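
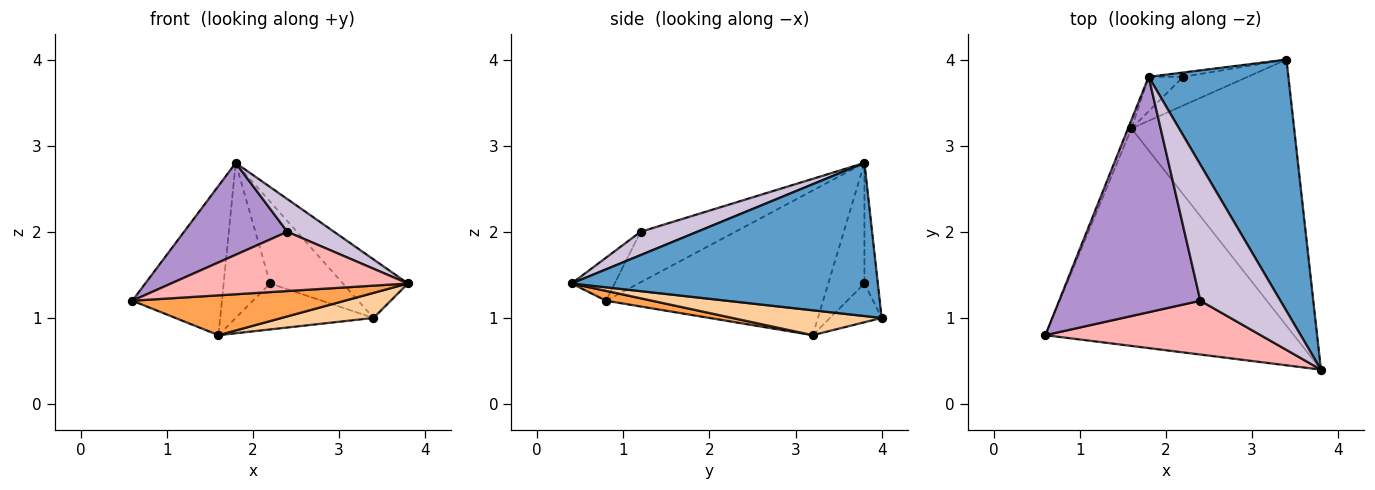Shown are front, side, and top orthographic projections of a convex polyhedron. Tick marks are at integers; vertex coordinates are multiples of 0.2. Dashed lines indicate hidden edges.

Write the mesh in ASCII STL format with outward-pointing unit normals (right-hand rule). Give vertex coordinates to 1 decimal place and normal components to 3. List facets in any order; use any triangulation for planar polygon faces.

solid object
 facet normal 0.730 0.155 0.666
  outer loop
   vertex 1.8 3.8 2.8
   vertex 3.8 0.4 1.4
   vertex 3.4 4.0 1.0
  endloop
 endfacet
 facet normal -0.181 0.982 -0.052
  outer loop
   vertex 2.2 3.8 1.4
   vertex 1.8 3.8 2.8
   vertex 3.4 4.0 1.0
  endloop
 endfacet
 facet normal 0.039 -0.180 -0.983
  outer loop
   vertex 1.6 3.2 0.8
   vertex 3.8 0.4 1.4
   vertex 0.6 0.8 1.2
  endloop
 endfacet
 facet normal 0.151 -0.093 -0.984
  outer loop
   vertex 1.6 3.2 0.8
   vertex 3.4 4.0 1.0
   vertex 3.8 0.4 1.4
  endloop
 endfacet
 facet normal -0.303 0.808 -0.505
  outer loop
   vertex 1.6 3.2 0.8
   vertex 2.2 3.8 1.4
   vertex 3.4 4.0 1.0
  endloop
 endfacet
 facet normal -0.924 0.381 -0.022
  outer loop
   vertex 1.6 3.2 0.8
   vertex 0.6 0.8 1.2
   vertex 1.8 3.8 2.8
  endloop
 endfacet
 facet normal -0.605 0.777 -0.173
  outer loop
   vertex 1.6 3.2 0.8
   vertex 1.8 3.8 2.8
   vertex 2.2 3.8 1.4
  endloop
 endfacet
 facet normal -0.133 -0.733 0.667
  outer loop
   vertex 2.4 1.2 2.0
   vertex 0.6 0.8 1.2
   vertex 3.8 0.4 1.4
  endloop
 endfacet
 facet normal -0.316 -0.345 0.884
  outer loop
   vertex 2.4 1.2 2.0
   vertex 1.8 3.8 2.8
   vertex 0.6 0.8 1.2
  endloop
 endfacet
 facet normal 0.272 -0.225 0.936
  outer loop
   vertex 2.4 1.2 2.0
   vertex 3.8 0.4 1.4
   vertex 1.8 3.8 2.8
  endloop
 endfacet
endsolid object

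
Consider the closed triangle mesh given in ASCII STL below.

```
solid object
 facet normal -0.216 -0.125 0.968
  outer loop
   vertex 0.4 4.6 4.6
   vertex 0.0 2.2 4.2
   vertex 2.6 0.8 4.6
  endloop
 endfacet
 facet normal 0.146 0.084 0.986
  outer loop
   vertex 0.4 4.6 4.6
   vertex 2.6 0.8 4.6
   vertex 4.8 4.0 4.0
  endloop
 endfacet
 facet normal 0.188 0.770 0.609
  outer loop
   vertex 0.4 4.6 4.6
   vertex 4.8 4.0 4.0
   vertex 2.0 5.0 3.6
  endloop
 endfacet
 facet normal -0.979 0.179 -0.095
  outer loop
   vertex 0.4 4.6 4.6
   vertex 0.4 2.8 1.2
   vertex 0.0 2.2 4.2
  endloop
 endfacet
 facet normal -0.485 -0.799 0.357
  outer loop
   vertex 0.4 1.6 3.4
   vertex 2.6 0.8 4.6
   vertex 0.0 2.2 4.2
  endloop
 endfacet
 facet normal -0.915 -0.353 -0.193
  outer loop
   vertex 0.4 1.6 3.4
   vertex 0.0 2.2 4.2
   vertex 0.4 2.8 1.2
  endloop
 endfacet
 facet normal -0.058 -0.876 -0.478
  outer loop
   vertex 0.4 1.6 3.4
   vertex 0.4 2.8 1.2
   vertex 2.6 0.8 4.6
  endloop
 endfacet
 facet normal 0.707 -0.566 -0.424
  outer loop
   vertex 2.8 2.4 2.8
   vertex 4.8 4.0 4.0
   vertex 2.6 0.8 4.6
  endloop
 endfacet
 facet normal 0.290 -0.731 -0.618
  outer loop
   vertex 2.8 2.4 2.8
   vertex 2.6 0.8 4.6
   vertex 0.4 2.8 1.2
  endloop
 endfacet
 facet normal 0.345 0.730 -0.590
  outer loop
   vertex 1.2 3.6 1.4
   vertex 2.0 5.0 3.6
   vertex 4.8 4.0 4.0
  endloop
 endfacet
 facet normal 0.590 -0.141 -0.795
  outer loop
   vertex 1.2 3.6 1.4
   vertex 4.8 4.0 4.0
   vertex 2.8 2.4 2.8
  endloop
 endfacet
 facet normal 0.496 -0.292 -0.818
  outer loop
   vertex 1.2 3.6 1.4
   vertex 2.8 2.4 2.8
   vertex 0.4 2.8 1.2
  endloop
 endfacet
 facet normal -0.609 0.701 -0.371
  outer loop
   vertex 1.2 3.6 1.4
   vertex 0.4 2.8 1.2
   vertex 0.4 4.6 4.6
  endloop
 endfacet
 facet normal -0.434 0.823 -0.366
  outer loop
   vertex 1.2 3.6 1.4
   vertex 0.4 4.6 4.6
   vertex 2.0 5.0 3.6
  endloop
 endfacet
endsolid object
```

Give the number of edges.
21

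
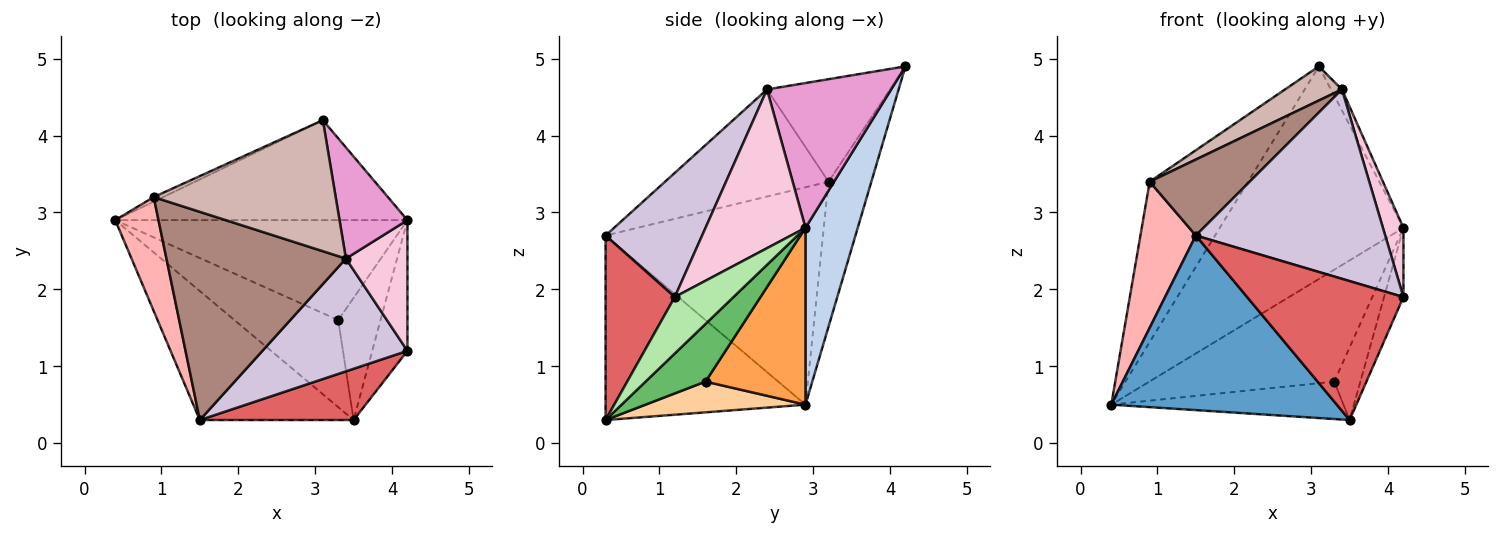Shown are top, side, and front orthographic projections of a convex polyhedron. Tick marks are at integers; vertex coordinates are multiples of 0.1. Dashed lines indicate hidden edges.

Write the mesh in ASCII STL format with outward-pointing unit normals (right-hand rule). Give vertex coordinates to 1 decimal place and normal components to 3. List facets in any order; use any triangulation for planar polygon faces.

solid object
 facet normal -0.581 -0.655 -0.484
  outer loop
   vertex 3.5 0.3 0.3
   vertex 1.5 0.3 2.7
   vertex 0.4 2.9 0.5
  endloop
 endfacet
 facet normal 0.249 0.876 -0.412
  outer loop
   vertex 3.1 4.2 4.9
   vertex 4.2 2.9 2.8
   vertex 0.4 2.9 0.5
  endloop
 endfacet
 facet normal 0.374 0.692 -0.618
  outer loop
   vertex 3.3 1.6 0.8
   vertex 0.4 2.9 0.5
   vertex 4.2 2.9 2.8
  endloop
 endfacet
 facet normal 0.263 0.381 -0.886
  outer loop
   vertex 3.3 1.6 0.8
   vertex 3.5 0.3 0.3
   vertex 0.4 2.9 0.5
  endloop
 endfacet
 facet normal 0.761 0.332 -0.558
  outer loop
   vertex 3.3 1.6 0.8
   vertex 4.2 2.9 2.8
   vertex 3.5 0.3 0.3
  endloop
 endfacet
 facet normal 0.817 0.270 -0.509
  outer loop
   vertex 4.2 1.2 1.9
   vertex 3.5 0.3 0.3
   vertex 4.2 2.9 2.8
  endloop
 endfacet
 facet normal 0.384 -0.866 0.320
  outer loop
   vertex 4.2 1.2 1.9
   vertex 1.5 0.3 2.7
   vertex 3.5 0.3 0.3
  endloop
 endfacet
 facet normal -0.952 -0.243 0.189
  outer loop
   vertex 0.9 3.2 3.4
   vertex 0.4 2.9 0.5
   vertex 1.5 0.3 2.7
  endloop
 endfacet
 facet normal -0.399 0.917 -0.026
  outer loop
   vertex 0.9 3.2 3.4
   vertex 3.1 4.2 4.9
   vertex 0.4 2.9 0.5
  endloop
 endfacet
 facet normal 0.401 -0.787 0.469
  outer loop
   vertex 3.4 2.4 4.6
   vertex 1.5 0.3 2.7
   vertex 4.2 1.2 1.9
  endloop
 endfacet
 facet normal -0.489 -0.299 0.819
  outer loop
   vertex 3.4 2.4 4.6
   vertex 0.9 3.2 3.4
   vertex 1.5 0.3 2.7
  endloop
 endfacet
 facet normal -0.479 -0.221 0.850
  outer loop
   vertex 3.4 2.4 4.6
   vertex 3.1 4.2 4.9
   vertex 0.9 3.2 3.4
  endloop
 endfacet
 facet normal 0.902 0.080 0.423
  outer loop
   vertex 3.4 2.4 4.6
   vertex 4.2 2.9 2.8
   vertex 3.1 4.2 4.9
  endloop
 endfacet
 facet normal 0.916 -0.188 0.355
  outer loop
   vertex 3.4 2.4 4.6
   vertex 4.2 1.2 1.9
   vertex 4.2 2.9 2.8
  endloop
 endfacet
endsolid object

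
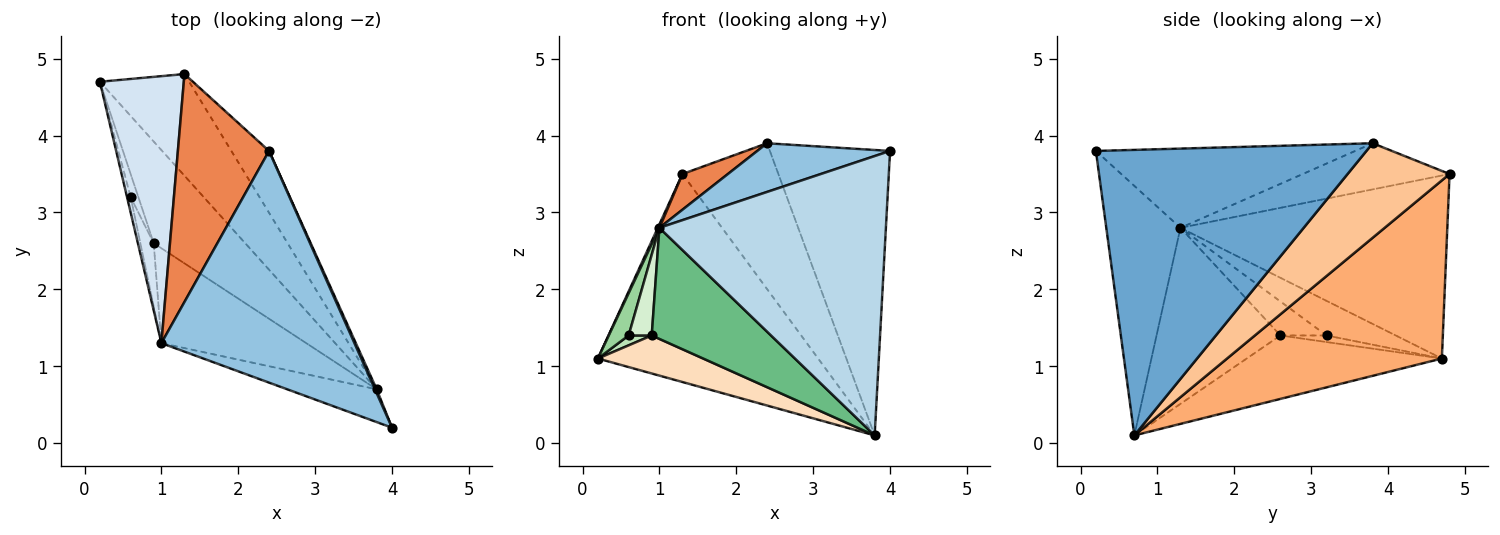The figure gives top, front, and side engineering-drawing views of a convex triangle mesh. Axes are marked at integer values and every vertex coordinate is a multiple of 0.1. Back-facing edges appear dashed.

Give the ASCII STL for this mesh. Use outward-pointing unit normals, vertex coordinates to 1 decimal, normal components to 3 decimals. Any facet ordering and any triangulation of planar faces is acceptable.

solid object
 facet normal 0.914 0.406 0.005
  outer loop
   vertex 3.8 0.7 0.1
   vertex 2.4 3.8 3.9
   vertex 4.0 0.2 3.8
  endloop
 endfacet
 facet normal -0.373 -0.191 0.908
  outer loop
   vertex 1.0 1.3 2.8
   vertex 4.0 0.2 3.8
   vertex 2.4 3.8 3.9
  endloop
 endfacet
 facet normal -0.309 -0.944 -0.111
  outer loop
   vertex 1.0 1.3 2.8
   vertex 3.8 0.7 0.1
   vertex 4.0 0.2 3.8
  endloop
 endfacet
 facet normal -0.909 -0.005 0.417
  outer loop
   vertex 1.3 4.8 3.5
   vertex 0.2 4.7 1.1
   vertex 1.0 1.3 2.8
  endloop
 endfacet
 facet normal -0.447 -0.138 0.884
  outer loop
   vertex 1.3 4.8 3.5
   vertex 1.0 1.3 2.8
   vertex 2.4 3.8 3.9
  endloop
 endfacet
 facet normal 0.659 0.676 -0.330
  outer loop
   vertex 1.3 4.8 3.5
   vertex 3.8 0.7 0.1
   vertex 0.2 4.7 1.1
  endloop
 endfacet
 facet normal 0.700 0.658 -0.279
  outer loop
   vertex 1.3 4.8 3.5
   vertex 2.4 3.8 3.9
   vertex 3.8 0.7 0.1
  endloop
 endfacet
 facet normal -0.545 -0.294 -0.786
  outer loop
   vertex 0.9 2.6 1.4
   vertex 0.2 4.7 1.1
   vertex 3.8 0.7 0.1
  endloop
 endfacet
 facet normal -0.620 -0.597 -0.510
  outer loop
   vertex 0.9 2.6 1.4
   vertex 3.8 0.7 0.1
   vertex 1.0 1.3 2.8
  endloop
 endfacet
 facet normal -0.956 -0.275 -0.100
  outer loop
   vertex 0.6 3.2 1.4
   vertex 1.0 1.3 2.8
   vertex 0.2 4.7 1.1
  endloop
 endfacet
 facet normal -0.619 -0.309 -0.722
  outer loop
   vertex 0.6 3.2 1.4
   vertex 0.2 4.7 1.1
   vertex 0.9 2.6 1.4
  endloop
 endfacet
 facet normal -0.844 -0.422 -0.332
  outer loop
   vertex 0.6 3.2 1.4
   vertex 0.9 2.6 1.4
   vertex 1.0 1.3 2.8
  endloop
 endfacet
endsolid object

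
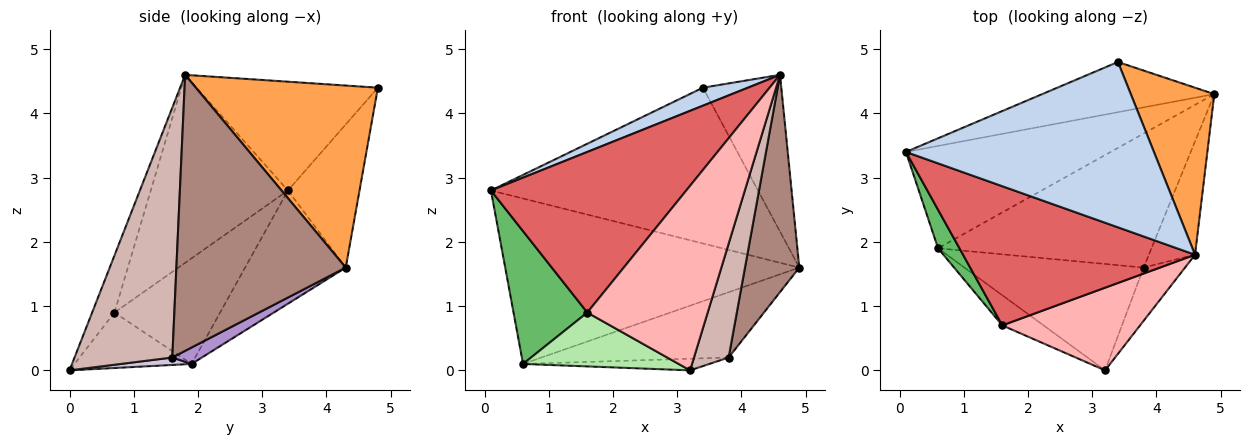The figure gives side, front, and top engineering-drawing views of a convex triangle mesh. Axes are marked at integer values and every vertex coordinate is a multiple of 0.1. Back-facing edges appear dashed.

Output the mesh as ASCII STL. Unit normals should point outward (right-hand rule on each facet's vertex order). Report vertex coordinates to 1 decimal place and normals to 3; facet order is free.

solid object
 facet normal -0.247 0.922 -0.297
  outer loop
   vertex 3.4 4.8 4.4
   vertex 4.9 4.3 1.6
   vertex 0.1 3.4 2.8
  endloop
 endfacet
 facet normal -0.400 -0.099 0.911
  outer loop
   vertex 3.4 4.8 4.4
   vertex 0.1 3.4 2.8
   vertex 4.6 1.8 4.6
  endloop
 endfacet
 facet normal 0.846 0.364 0.388
  outer loop
   vertex 3.4 4.8 4.4
   vertex 4.6 1.8 4.6
   vertex 4.9 4.3 1.6
  endloop
 endfacet
 facet normal -0.279 0.816 -0.505
  outer loop
   vertex 0.6 1.9 0.1
   vertex 0.1 3.4 2.8
   vertex 4.9 4.3 1.6
  endloop
 endfacet
 facet normal -0.809 -0.565 0.164
  outer loop
   vertex 1.6 0.7 0.9
   vertex 0.1 3.4 2.8
   vertex 0.6 1.9 0.1
  endloop
 endfacet
 facet normal -0.549 -0.729 -0.408
  outer loop
   vertex 1.6 0.7 0.9
   vertex 0.6 1.9 0.1
   vertex 3.2 0.0 0.0
  endloop
 endfacet
 facet normal -0.469 -0.668 0.579
  outer loop
   vertex 1.6 0.7 0.9
   vertex 4.6 1.8 4.6
   vertex 0.1 3.4 2.8
  endloop
 endfacet
 facet normal -0.167 -0.900 0.403
  outer loop
   vertex 1.6 0.7 0.9
   vertex 3.2 0.0 0.0
   vertex 4.6 1.8 4.6
  endloop
 endfacet
 facet normal 0.069 0.437 -0.897
  outer loop
   vertex 3.8 1.6 0.2
   vertex 0.6 1.9 0.1
   vertex 4.9 4.3 1.6
  endloop
 endfacet
 facet normal 0.041 0.109 -0.993
  outer loop
   vertex 3.8 1.6 0.2
   vertex 3.2 0.0 0.0
   vertex 0.6 1.9 0.1
  endloop
 endfacet
 facet normal 0.940 -0.302 -0.157
  outer loop
   vertex 3.8 1.6 0.2
   vertex 4.9 4.3 1.6
   vertex 4.6 1.8 4.6
  endloop
 endfacet
 facet normal 0.931 -0.330 -0.154
  outer loop
   vertex 3.8 1.6 0.2
   vertex 4.6 1.8 4.6
   vertex 3.2 0.0 0.0
  endloop
 endfacet
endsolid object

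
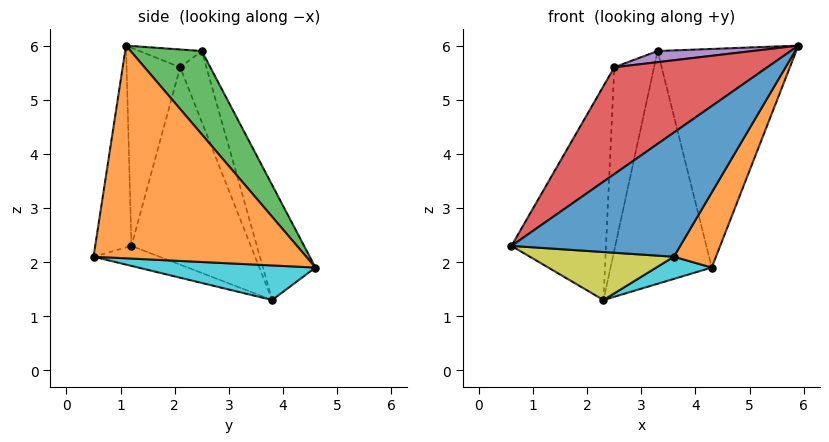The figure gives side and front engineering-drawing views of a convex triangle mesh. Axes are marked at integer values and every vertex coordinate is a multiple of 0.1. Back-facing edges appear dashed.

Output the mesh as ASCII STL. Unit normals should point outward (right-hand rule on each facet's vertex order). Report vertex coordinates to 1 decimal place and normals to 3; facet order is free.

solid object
 facet normal -0.202 -0.943 0.264
  outer loop
   vertex 3.6 0.5 2.1
   vertex 5.9 1.1 6.0
   vertex 0.6 1.2 2.3
  endloop
 endfacet
 facet normal 0.860 -0.170 -0.481
  outer loop
   vertex 3.6 0.5 2.1
   vertex 4.3 4.6 1.9
   vertex 5.9 1.1 6.0
  endloop
 endfacet
 facet normal 0.395 0.769 0.503
  outer loop
   vertex 3.3 2.5 5.9
   vertex 5.9 1.1 6.0
   vertex 4.3 4.6 1.9
  endloop
 endfacet
 facet normal -0.301 -0.862 0.409
  outer loop
   vertex 2.5 2.1 5.6
   vertex 0.6 1.2 2.3
   vertex 5.9 1.1 6.0
  endloop
 endfacet
 facet normal -0.199 -0.302 0.932
  outer loop
   vertex 2.5 2.1 5.6
   vertex 5.9 1.1 6.0
   vertex 3.3 2.5 5.9
  endloop
 endfacet
 facet normal -0.434 0.838 0.331
  outer loop
   vertex 2.3 3.8 1.3
   vertex 3.3 2.5 5.9
   vertex 4.3 4.6 1.9
  endloop
 endfacet
 facet normal -0.519 0.786 0.335
  outer loop
   vertex 2.3 3.8 1.3
   vertex 2.5 2.1 5.6
   vertex 3.3 2.5 5.9
  endloop
 endfacet
 facet normal -0.754 0.598 0.271
  outer loop
   vertex 2.3 3.8 1.3
   vertex 0.6 1.2 2.3
   vertex 2.5 2.1 5.6
  endloop
 endfacet
 facet normal -0.129 -0.281 -0.951
  outer loop
   vertex 2.3 3.8 1.3
   vertex 3.6 0.5 2.1
   vertex 0.6 1.2 2.3
  endloop
 endfacet
 facet normal 0.323 -0.101 -0.941
  outer loop
   vertex 2.3 3.8 1.3
   vertex 4.3 4.6 1.9
   vertex 3.6 0.5 2.1
  endloop
 endfacet
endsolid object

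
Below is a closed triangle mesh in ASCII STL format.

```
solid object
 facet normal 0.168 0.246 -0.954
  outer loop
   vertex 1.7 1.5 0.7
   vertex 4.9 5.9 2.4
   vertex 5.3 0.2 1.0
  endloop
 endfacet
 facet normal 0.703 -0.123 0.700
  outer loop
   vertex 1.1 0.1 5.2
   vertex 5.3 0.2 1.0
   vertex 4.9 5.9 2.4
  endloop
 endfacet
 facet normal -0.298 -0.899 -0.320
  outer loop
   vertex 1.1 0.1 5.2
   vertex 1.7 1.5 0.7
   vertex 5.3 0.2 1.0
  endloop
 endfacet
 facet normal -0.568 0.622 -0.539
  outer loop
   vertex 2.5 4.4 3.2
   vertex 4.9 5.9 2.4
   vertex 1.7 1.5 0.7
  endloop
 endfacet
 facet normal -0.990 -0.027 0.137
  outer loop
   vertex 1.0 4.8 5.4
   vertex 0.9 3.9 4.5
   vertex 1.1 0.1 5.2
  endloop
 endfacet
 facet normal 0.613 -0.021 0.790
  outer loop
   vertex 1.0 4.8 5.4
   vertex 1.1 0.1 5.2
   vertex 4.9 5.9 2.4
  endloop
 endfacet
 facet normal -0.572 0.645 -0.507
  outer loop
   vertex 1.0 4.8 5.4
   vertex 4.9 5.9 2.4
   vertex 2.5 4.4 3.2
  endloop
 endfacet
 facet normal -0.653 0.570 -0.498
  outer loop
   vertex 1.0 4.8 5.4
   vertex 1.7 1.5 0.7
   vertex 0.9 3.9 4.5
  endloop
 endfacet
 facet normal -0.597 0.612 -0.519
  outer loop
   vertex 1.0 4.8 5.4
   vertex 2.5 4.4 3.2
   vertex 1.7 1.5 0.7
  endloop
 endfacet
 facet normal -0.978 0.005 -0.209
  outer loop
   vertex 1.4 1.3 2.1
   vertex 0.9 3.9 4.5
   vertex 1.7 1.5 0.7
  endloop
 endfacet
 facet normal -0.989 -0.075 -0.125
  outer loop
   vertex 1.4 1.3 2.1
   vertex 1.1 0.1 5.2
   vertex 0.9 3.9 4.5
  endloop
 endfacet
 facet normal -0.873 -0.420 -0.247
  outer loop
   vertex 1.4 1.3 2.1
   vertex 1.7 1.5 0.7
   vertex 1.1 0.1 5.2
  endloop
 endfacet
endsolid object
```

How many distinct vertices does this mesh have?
8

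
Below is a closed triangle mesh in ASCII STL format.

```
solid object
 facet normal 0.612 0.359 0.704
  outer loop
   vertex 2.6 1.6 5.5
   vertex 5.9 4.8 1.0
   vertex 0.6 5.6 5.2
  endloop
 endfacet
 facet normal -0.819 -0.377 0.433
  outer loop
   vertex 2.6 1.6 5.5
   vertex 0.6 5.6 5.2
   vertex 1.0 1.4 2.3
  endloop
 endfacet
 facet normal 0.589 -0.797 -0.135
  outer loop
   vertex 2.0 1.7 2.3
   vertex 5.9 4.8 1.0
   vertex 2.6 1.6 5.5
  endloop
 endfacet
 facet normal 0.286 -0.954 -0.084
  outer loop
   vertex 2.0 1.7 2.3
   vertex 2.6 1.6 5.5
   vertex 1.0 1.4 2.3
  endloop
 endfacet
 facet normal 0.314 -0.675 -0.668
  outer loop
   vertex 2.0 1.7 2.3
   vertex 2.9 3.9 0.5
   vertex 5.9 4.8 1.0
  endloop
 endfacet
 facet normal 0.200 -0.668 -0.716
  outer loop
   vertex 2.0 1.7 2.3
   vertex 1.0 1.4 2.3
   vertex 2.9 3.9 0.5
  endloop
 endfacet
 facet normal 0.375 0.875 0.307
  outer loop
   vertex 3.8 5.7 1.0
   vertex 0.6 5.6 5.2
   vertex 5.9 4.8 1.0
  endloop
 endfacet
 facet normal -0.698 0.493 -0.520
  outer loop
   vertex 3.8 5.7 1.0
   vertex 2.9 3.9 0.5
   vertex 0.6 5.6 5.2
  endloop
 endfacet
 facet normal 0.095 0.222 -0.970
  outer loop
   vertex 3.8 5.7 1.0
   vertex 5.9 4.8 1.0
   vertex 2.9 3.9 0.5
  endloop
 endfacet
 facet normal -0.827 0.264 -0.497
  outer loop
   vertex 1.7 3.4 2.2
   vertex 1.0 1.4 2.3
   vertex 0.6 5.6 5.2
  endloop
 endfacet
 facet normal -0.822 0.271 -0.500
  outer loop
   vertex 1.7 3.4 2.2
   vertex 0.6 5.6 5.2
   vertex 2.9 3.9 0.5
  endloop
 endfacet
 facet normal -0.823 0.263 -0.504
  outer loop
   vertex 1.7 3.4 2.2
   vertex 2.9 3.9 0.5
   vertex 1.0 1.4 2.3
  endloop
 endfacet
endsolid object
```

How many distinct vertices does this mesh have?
8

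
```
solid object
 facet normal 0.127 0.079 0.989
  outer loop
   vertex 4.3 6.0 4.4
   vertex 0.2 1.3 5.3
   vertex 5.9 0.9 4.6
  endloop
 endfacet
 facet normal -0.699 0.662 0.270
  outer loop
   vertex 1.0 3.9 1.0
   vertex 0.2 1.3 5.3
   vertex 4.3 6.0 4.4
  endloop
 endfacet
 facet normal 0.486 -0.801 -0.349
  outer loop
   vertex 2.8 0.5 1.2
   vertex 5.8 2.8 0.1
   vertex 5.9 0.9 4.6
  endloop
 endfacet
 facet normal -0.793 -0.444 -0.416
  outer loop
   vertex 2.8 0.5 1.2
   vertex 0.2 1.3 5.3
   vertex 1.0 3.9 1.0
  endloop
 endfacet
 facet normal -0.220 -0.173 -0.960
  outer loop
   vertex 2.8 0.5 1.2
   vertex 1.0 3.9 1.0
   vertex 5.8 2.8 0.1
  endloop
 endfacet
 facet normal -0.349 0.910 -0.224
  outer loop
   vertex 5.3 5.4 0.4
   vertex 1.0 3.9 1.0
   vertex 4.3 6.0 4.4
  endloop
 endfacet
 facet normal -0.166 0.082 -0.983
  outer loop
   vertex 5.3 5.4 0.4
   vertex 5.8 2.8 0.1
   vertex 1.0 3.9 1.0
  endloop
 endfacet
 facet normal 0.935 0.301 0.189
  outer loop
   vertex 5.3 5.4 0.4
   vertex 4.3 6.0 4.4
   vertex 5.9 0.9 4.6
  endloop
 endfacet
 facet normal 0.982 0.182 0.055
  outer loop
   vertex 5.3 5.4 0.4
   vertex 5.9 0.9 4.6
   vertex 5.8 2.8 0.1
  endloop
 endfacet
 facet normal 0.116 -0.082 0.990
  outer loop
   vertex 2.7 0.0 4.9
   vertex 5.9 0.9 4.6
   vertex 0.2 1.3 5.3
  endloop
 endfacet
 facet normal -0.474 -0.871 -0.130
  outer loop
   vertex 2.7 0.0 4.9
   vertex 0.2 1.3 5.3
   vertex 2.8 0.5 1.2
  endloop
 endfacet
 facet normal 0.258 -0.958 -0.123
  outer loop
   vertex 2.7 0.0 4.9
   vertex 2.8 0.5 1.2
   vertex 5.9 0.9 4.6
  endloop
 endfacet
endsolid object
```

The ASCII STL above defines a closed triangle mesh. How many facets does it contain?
12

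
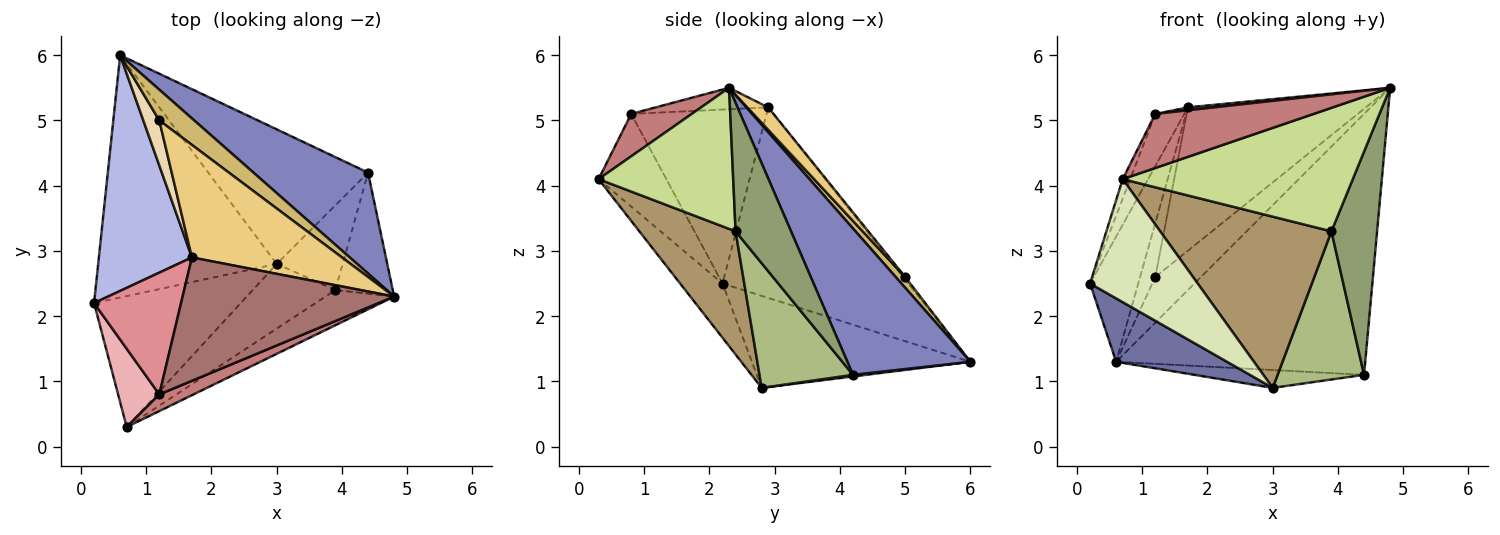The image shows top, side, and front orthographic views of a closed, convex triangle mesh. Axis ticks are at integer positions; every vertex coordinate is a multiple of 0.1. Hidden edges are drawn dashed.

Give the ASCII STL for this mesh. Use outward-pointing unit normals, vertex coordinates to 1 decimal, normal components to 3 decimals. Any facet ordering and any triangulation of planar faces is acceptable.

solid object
 facet normal -0.446 -0.226 -0.866
  outer loop
   vertex 3.0 2.8 0.9
   vertex 0.2 2.2 2.5
   vertex 0.6 6.0 1.3
  endloop
 endfacet
 facet normal 0.418 0.847 0.328
  outer loop
   vertex 4.4 4.2 1.1
   vertex 0.6 6.0 1.3
   vertex 4.8 2.3 5.5
  endloop
 endfacet
 facet normal 0.010 0.131 -0.991
  outer loop
   vertex 4.4 4.2 1.1
   vertex 3.0 2.8 0.9
   vertex 0.6 6.0 1.3
  endloop
 endfacet
 facet normal -0.875 0.227 0.427
  outer loop
   vertex 1.7 2.9 5.2
   vertex 0.6 6.0 1.3
   vertex 0.2 2.2 2.5
  endloop
 endfacet
 facet normal 0.730 -0.601 -0.326
  outer loop
   vertex 3.9 2.4 3.3
   vertex 4.4 4.2 1.1
   vertex 4.8 2.3 5.5
  endloop
 endfacet
 facet normal 0.684 -0.633 -0.362
  outer loop
   vertex 3.9 2.4 3.3
   vertex 3.0 2.8 0.9
   vertex 4.4 4.2 1.1
  endloop
 endfacet
 facet normal 0.490 -0.838 -0.239
  outer loop
   vertex 0.7 0.3 4.1
   vertex 3.9 2.4 3.3
   vertex 4.8 2.3 5.5
  endloop
 endfacet
 facet normal -0.260 -0.661 -0.704
  outer loop
   vertex 0.7 0.3 4.1
   vertex 0.2 2.2 2.5
   vertex 3.0 2.8 0.9
  endloop
 endfacet
 facet normal 0.465 -0.828 -0.313
  outer loop
   vertex 0.7 0.3 4.1
   vertex 3.0 2.8 0.9
   vertex 3.9 2.4 3.3
  endloop
 endfacet
 facet normal 0.170 0.817 0.551
  outer loop
   vertex 1.2 5.0 2.6
   vertex 4.8 2.3 5.5
   vertex 0.6 6.0 1.3
  endloop
 endfacet
 facet normal 0.092 0.783 0.615
  outer loop
   vertex 1.2 5.0 2.6
   vertex 1.7 2.9 5.2
   vertex 4.8 2.3 5.5
  endloop
 endfacet
 facet normal -0.109 0.763 0.637
  outer loop
   vertex 1.2 5.0 2.6
   vertex 0.6 6.0 1.3
   vertex 1.7 2.9 5.2
  endloop
 endfacet
 facet normal -0.101 -0.023 0.995
  outer loop
   vertex 1.2 0.8 5.1
   vertex 4.8 2.3 5.5
   vertex 1.7 2.9 5.2
  endloop
 endfacet
 facet normal 0.343 -0.897 0.277
  outer loop
   vertex 1.2 0.8 5.1
   vertex 0.7 0.3 4.1
   vertex 4.8 2.3 5.5
  endloop
 endfacet
 facet normal -0.878 0.188 0.439
  outer loop
   vertex 1.2 0.8 5.1
   vertex 1.7 2.9 5.2
   vertex 0.2 2.2 2.5
  endloop
 endfacet
 facet normal -0.909 0.101 0.404
  outer loop
   vertex 1.2 0.8 5.1
   vertex 0.2 2.2 2.5
   vertex 0.7 0.3 4.1
  endloop
 endfacet
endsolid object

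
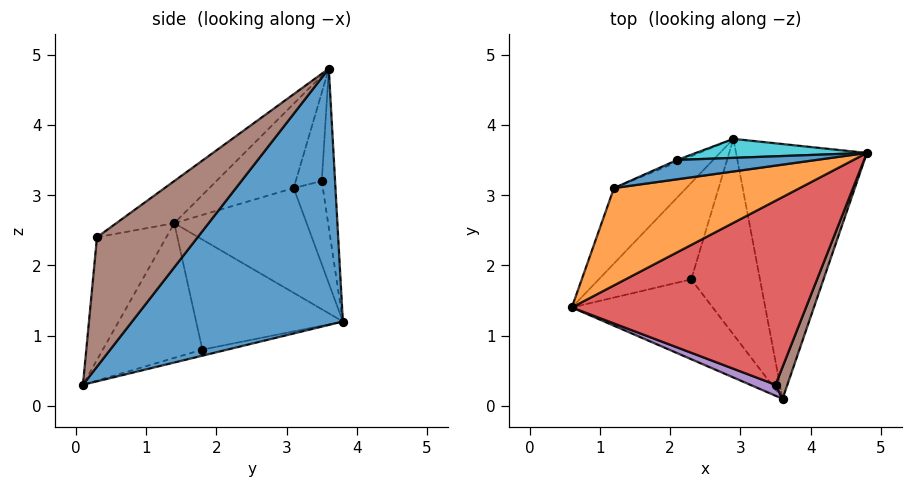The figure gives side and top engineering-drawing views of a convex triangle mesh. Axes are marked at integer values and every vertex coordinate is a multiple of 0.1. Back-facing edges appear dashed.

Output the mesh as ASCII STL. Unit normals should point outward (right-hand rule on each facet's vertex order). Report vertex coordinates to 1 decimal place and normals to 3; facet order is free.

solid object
 facet normal 0.858 0.269 -0.438
  outer loop
   vertex 2.9 3.8 1.2
   vertex 4.8 3.6 4.8
   vertex 3.6 0.1 0.3
  endloop
 endfacet
 facet normal -0.410 -0.121 0.904
  outer loop
   vertex 1.2 3.1 3.1
   vertex 0.6 1.4 2.6
   vertex 4.8 3.6 4.8
  endloop
 endfacet
 facet normal -0.748 0.416 -0.516
  outer loop
   vertex 1.2 3.1 3.1
   vertex 2.9 3.8 1.2
   vertex 0.6 1.4 2.6
  endloop
 endfacet
 facet normal -0.149 -0.543 0.827
  outer loop
   vertex 3.5 0.3 2.4
   vertex 4.8 3.6 4.8
   vertex 0.6 1.4 2.6
  endloop
 endfacet
 facet normal -0.349 -0.934 0.072
  outer loop
   vertex 3.5 0.3 2.4
   vertex 0.6 1.4 2.6
   vertex 3.6 0.1 0.3
  endloop
 endfacet
 facet normal 0.905 -0.417 0.083
  outer loop
   vertex 3.5 0.3 2.4
   vertex 3.6 0.1 0.3
   vertex 4.8 3.6 4.8
  endloop
 endfacet
 facet normal -0.659 -0.301 -0.689
  outer loop
   vertex 2.3 1.8 0.8
   vertex 3.6 0.1 0.3
   vertex 0.6 1.4 2.6
  endloop
 endfacet
 facet normal -0.721 0.337 -0.606
  outer loop
   vertex 2.3 1.8 0.8
   vertex 0.6 1.4 2.6
   vertex 2.9 3.8 1.2
  endloop
 endfacet
 facet normal -0.086 0.220 -0.972
  outer loop
   vertex 2.3 1.8 0.8
   vertex 2.9 3.8 1.2
   vertex 3.6 0.1 0.3
  endloop
 endfacet
 facet normal -0.101 0.989 0.108
  outer loop
   vertex 2.1 3.5 3.2
   vertex 4.8 3.6 4.8
   vertex 2.9 3.8 1.2
  endloop
 endfacet
 facet normal -0.380 0.706 0.597
  outer loop
   vertex 2.1 3.5 3.2
   vertex 1.2 3.1 3.1
   vertex 4.8 3.6 4.8
  endloop
 endfacet
 facet normal -0.404 0.915 -0.024
  outer loop
   vertex 2.1 3.5 3.2
   vertex 2.9 3.8 1.2
   vertex 1.2 3.1 3.1
  endloop
 endfacet
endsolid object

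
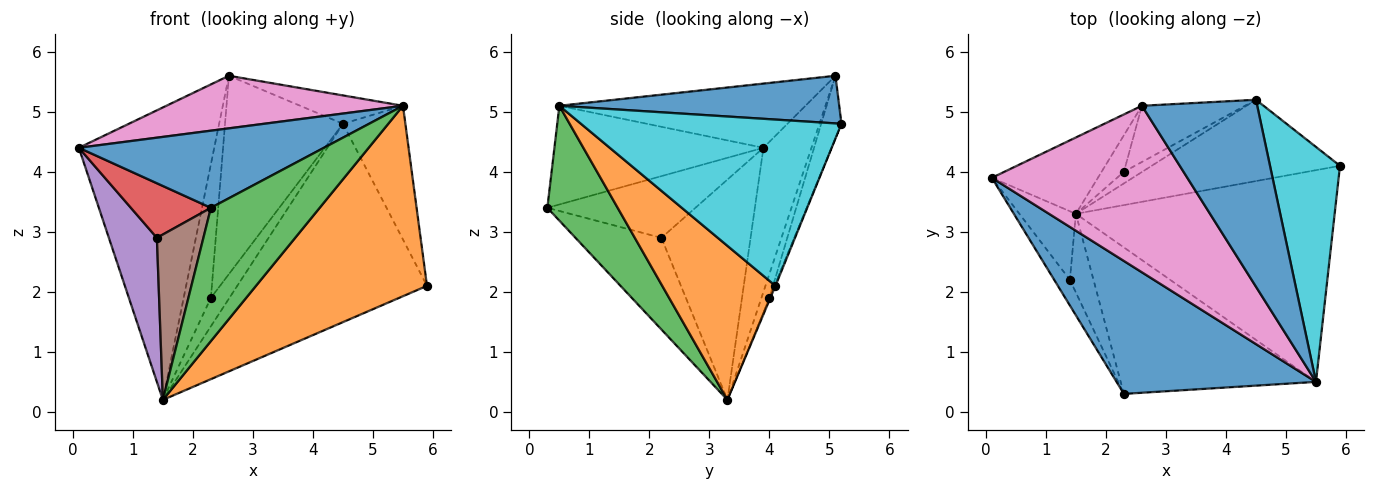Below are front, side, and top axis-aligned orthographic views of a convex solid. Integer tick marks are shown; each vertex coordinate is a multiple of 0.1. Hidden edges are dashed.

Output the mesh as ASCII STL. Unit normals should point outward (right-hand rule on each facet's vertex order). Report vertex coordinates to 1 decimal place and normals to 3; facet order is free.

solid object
 facet normal -0.394 -0.461 0.795
  outer loop
   vertex 5.5 0.5 5.1
   vertex 0.1 3.9 4.4
   vertex 2.3 0.3 3.4
  endloop
 endfacet
 facet normal 0.405 -0.612 -0.680
  outer loop
   vertex 5.5 0.5 5.1
   vertex 1.5 3.3 0.2
   vertex 5.9 4.1 2.1
  endloop
 endfacet
 facet normal 0.399 -0.617 -0.678
  outer loop
   vertex 5.5 0.5 5.1
   vertex 2.3 0.3 3.4
   vertex 1.5 3.3 0.2
  endloop
 endfacet
 facet normal -0.859 -0.464 -0.218
  outer loop
   vertex 1.4 2.2 2.9
   vertex 2.3 0.3 3.4
   vertex 0.1 3.9 4.4
  endloop
 endfacet
 facet normal -0.859 -0.462 -0.220
  outer loop
   vertex 1.4 2.2 2.9
   vertex 0.1 3.9 4.4
   vertex 1.5 3.3 0.2
  endloop
 endfacet
 facet normal -0.858 -0.464 -0.221
  outer loop
   vertex 1.4 2.2 2.9
   vertex 1.5 3.3 0.2
   vertex 2.3 0.3 3.4
  endloop
 endfacet
 facet normal -0.299 -0.287 0.910
  outer loop
   vertex 2.6 5.1 5.6
   vertex 0.1 3.9 4.4
   vertex 5.5 0.5 5.1
  endloop
 endfacet
 facet normal -0.325 0.915 -0.239
  outer loop
   vertex 2.6 5.1 5.6
   vertex 1.5 3.3 0.2
   vertex 0.1 3.9 4.4
  endloop
 endfacet
 facet normal -0.273 0.928 -0.254
  outer loop
   vertex 2.6 5.1 5.6
   vertex 2.3 4.0 1.9
   vertex 1.5 3.3 0.2
  endloop
 endfacet
 facet normal 0.900 0.216 0.379
  outer loop
   vertex 4.5 5.2 4.8
   vertex 5.5 0.5 5.1
   vertex 5.9 4.1 2.1
  endloop
 endfacet
 facet normal 0.378 0.139 0.915
  outer loop
   vertex 4.5 5.2 4.8
   vertex 2.6 5.1 5.6
   vertex 5.5 0.5 5.1
  endloop
 endfacet
 facet normal -0.163 0.949 -0.269
  outer loop
   vertex 4.5 5.2 4.8
   vertex 2.3 4.0 1.9
   vertex 2.6 5.1 5.6
  endloop
 endfacet
 facet normal -0.004 0.925 -0.379
  outer loop
   vertex 4.5 5.2 4.8
   vertex 5.9 4.1 2.1
   vertex 1.5 3.3 0.2
  endloop
 endfacet
 facet normal -0.007 0.926 -0.378
  outer loop
   vertex 4.5 5.2 4.8
   vertex 1.5 3.3 0.2
   vertex 2.3 4.0 1.9
  endloop
 endfacet
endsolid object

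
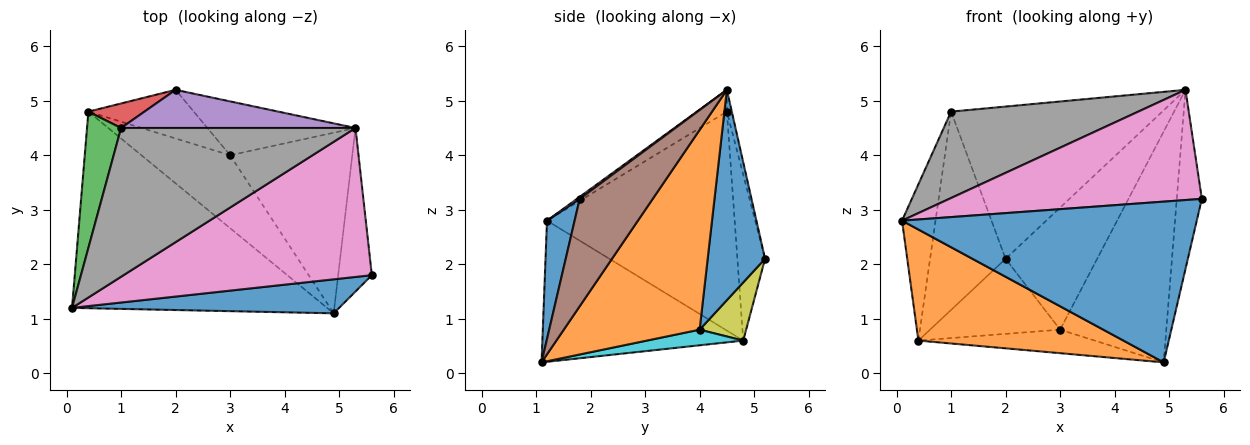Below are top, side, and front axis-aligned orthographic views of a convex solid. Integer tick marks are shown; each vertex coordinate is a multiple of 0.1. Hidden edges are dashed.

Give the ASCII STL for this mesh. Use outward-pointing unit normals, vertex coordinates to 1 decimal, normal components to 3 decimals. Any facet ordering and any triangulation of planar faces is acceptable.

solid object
 facet normal 0.091 -0.974 0.206
  outer loop
   vertex 4.9 1.1 0.2
   vertex 5.6 1.8 3.2
   vertex 0.1 1.2 2.8
  endloop
 endfacet
 facet normal -0.434 -0.443 -0.784
  outer loop
   vertex 0.4 4.8 0.6
   vertex 4.9 1.1 0.2
   vertex 0.1 1.2 2.8
  endloop
 endfacet
 facet normal -0.973 0.174 0.151
  outer loop
   vertex 0.4 4.8 0.6
   vertex 0.1 1.2 2.8
   vertex 1.0 4.5 4.8
  endloop
 endfacet
 facet normal -0.341 0.933 0.115
  outer loop
   vertex 0.4 4.8 0.6
   vertex 1.0 4.5 4.8
   vertex 2.0 5.2 2.1
  endloop
 endfacet
 facet normal -0.023 0.970 0.243
  outer loop
   vertex 5.3 4.5 5.2
   vertex 2.0 5.2 2.1
   vertex 1.0 4.5 4.8
  endloop
 endfacet
 facet normal 0.907 0.311 -0.284
  outer loop
   vertex 5.3 4.5 5.2
   vertex 5.6 1.8 3.2
   vertex 4.9 1.1 0.2
  endloop
 endfacet
 facet normal 0.006 -0.595 0.804
  outer loop
   vertex 5.3 4.5 5.2
   vertex 0.1 1.2 2.8
   vertex 5.6 1.8 3.2
  endloop
 endfacet
 facet normal -0.080 -0.501 0.862
  outer loop
   vertex 5.3 4.5 5.2
   vertex 1.0 4.5 4.8
   vertex 0.1 1.2 2.8
  endloop
 endfacet
 facet normal 0.287 0.804 -0.521
  outer loop
   vertex 3.0 4.0 0.8
   vertex 0.4 4.8 0.6
   vertex 2.0 5.2 2.1
  endloop
 endfacet
 facet normal 0.165 0.303 -0.939
  outer loop
   vertex 3.0 4.0 0.8
   vertex 4.9 1.1 0.2
   vertex 0.4 4.8 0.6
  endloop
 endfacet
 facet normal 0.497 0.794 -0.350
  outer loop
   vertex 3.0 4.0 0.8
   vertex 2.0 5.2 2.1
   vertex 5.3 4.5 5.2
  endloop
 endfacet
 facet normal 0.710 0.555 -0.434
  outer loop
   vertex 3.0 4.0 0.8
   vertex 5.3 4.5 5.2
   vertex 4.9 1.1 0.2
  endloop
 endfacet
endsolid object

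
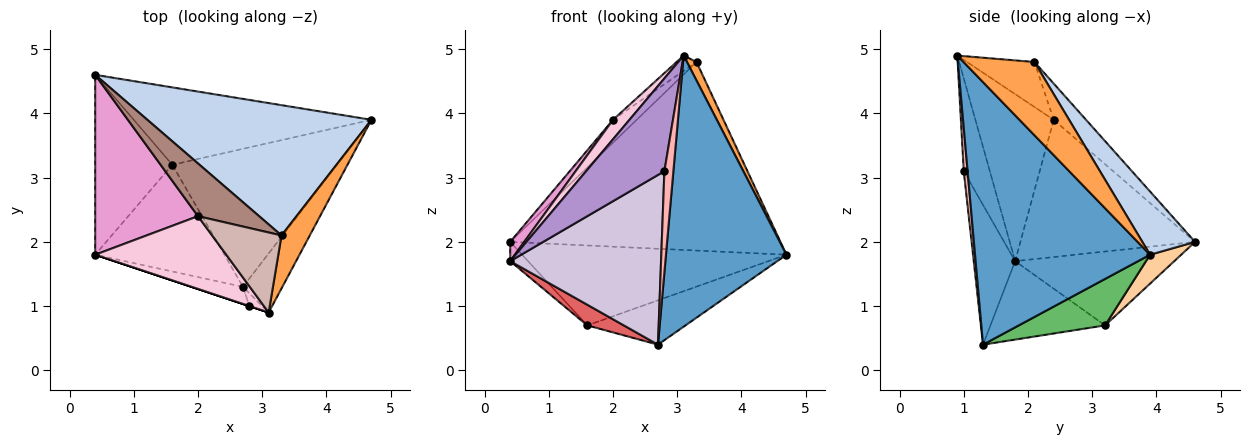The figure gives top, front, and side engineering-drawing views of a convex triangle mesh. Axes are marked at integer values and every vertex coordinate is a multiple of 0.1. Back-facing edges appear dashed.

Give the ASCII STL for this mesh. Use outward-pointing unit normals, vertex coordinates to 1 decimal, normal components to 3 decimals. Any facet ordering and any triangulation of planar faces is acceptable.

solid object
 facet normal 0.817 -0.563 -0.123
  outer loop
   vertex 2.7 1.3 0.4
   vertex 4.7 3.9 1.8
   vertex 3.1 0.9 4.9
  endloop
 endfacet
 facet normal 0.158 0.812 0.561
  outer loop
   vertex 3.3 2.1 4.8
   vertex 4.7 3.9 1.8
   vertex 0.4 4.6 2.0
  endloop
 endfacet
 facet normal 0.926 -0.125 0.357
  outer loop
   vertex 3.3 2.1 4.8
   vertex 3.1 0.9 4.9
   vertex 4.7 3.9 1.8
  endloop
 endfacet
 facet normal 0.084 0.716 -0.693
  outer loop
   vertex 1.6 3.2 0.7
   vertex 0.4 4.6 2.0
   vertex 4.7 3.9 1.8
  endloop
 endfacet
 facet normal 0.260 0.295 -0.919
  outer loop
   vertex 1.6 3.2 0.7
   vertex 4.7 3.9 1.8
   vertex 2.7 1.3 0.4
  endloop
 endfacet
 facet normal -0.690 0.077 -0.720
  outer loop
   vertex 1.6 3.2 0.7
   vertex 0.4 1.8 1.7
   vertex 0.4 4.6 2.0
  endloop
 endfacet
 facet normal -0.512 -0.163 -0.843
  outer loop
   vertex 1.6 3.2 0.7
   vertex 2.7 1.3 0.4
   vertex 0.4 1.8 1.7
  endloop
 endfacet
 facet normal 0.391 -0.913 -0.116
  outer loop
   vertex 2.8 1.0 3.1
   vertex 2.7 1.3 0.4
   vertex 3.1 0.9 4.9
  endloop
 endfacet
 facet normal -0.316 -0.949 0.000
  outer loop
   vertex 2.8 1.0 3.1
   vertex 3.1 0.9 4.9
   vertex 0.4 1.8 1.7
  endloop
 endfacet
 facet normal -0.263 -0.960 -0.097
  outer loop
   vertex 2.8 1.0 3.1
   vertex 0.4 1.8 1.7
   vertex 2.7 1.3 0.4
  endloop
 endfacet
 facet normal -0.478 0.349 0.806
  outer loop
   vertex 2.0 2.4 3.9
   vertex 3.3 2.1 4.8
   vertex 0.4 4.6 2.0
  endloop
 endfacet
 facet normal -0.537 0.159 0.829
  outer loop
   vertex 2.0 2.4 3.9
   vertex 3.1 0.9 4.9
   vertex 3.3 2.1 4.8
  endloop
 endfacet
 facet normal -0.799 -0.064 0.598
  outer loop
   vertex 2.0 2.4 3.9
   vertex 0.4 4.6 2.0
   vertex 0.4 1.8 1.7
  endloop
 endfacet
 facet normal -0.776 -0.163 0.609
  outer loop
   vertex 2.0 2.4 3.9
   vertex 0.4 1.8 1.7
   vertex 3.1 0.9 4.9
  endloop
 endfacet
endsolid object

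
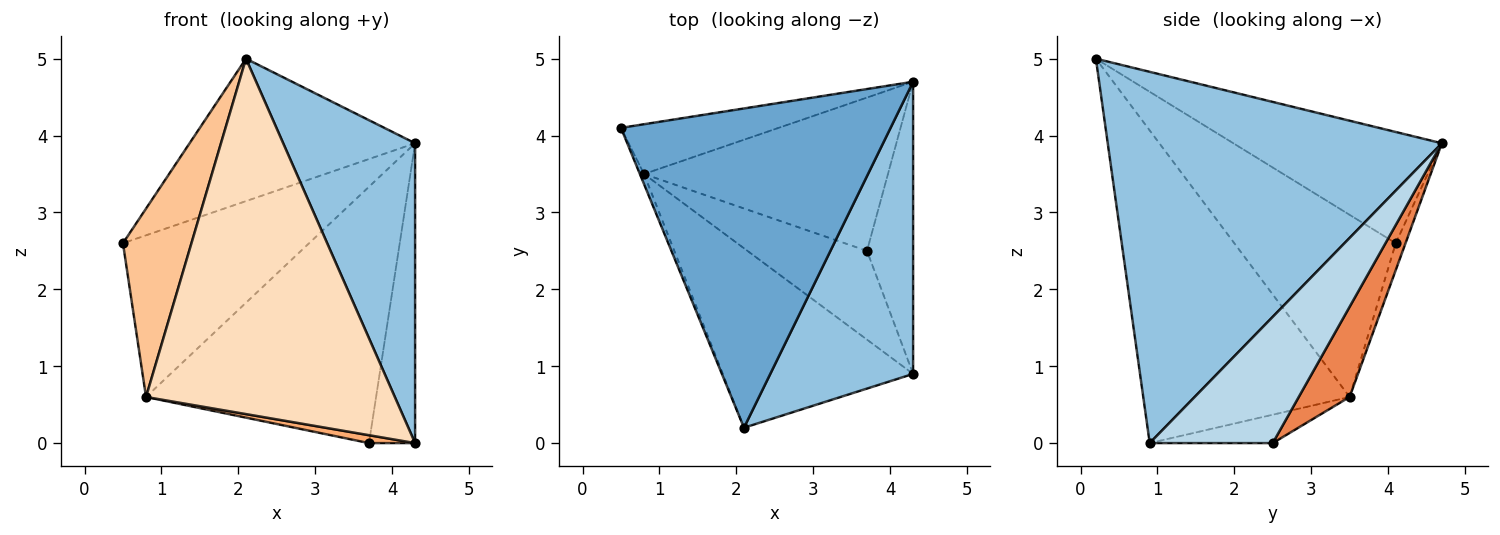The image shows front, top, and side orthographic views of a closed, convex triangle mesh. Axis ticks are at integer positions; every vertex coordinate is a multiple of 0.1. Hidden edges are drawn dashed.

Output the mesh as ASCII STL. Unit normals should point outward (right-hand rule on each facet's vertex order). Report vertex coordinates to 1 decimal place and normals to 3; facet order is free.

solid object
 facet normal -0.353 0.381 0.855
  outer loop
   vertex 2.1 0.2 5.0
   vertex 4.3 4.7 3.9
   vertex 0.5 4.1 2.6
  endloop
 endfacet
 facet normal 0.876 -0.346 0.337
  outer loop
   vertex 4.3 0.9 0.0
   vertex 4.3 4.7 3.9
   vertex 2.1 0.2 5.0
  endloop
 endfacet
 facet normal 0.886 0.332 -0.324
  outer loop
   vertex 4.3 0.9 0.0
   vertex 3.7 2.5 0.0
   vertex 4.3 4.7 3.9
  endloop
 endfacet
 facet normal -0.050 0.955 -0.294
  outer loop
   vertex 0.8 3.5 0.6
   vertex 0.5 4.1 2.6
   vertex 4.3 4.7 3.9
  endloop
 endfacet
 facet normal 0.186 0.843 -0.504
  outer loop
   vertex 0.8 3.5 0.6
   vertex 4.3 4.7 3.9
   vertex 3.7 2.5 0.0
  endloop
 endfacet
 facet normal -0.230 -0.086 -0.969
  outer loop
   vertex 0.8 3.5 0.6
   vertex 3.7 2.5 0.0
   vertex 4.3 0.9 0.0
  endloop
 endfacet
 facet normal -0.920 -0.390 -0.021
  outer loop
   vertex 0.8 3.5 0.6
   vertex 2.1 0.2 5.0
   vertex 0.5 4.1 2.6
  endloop
 endfacet
 facet normal -0.595 -0.717 -0.362
  outer loop
   vertex 0.8 3.5 0.6
   vertex 4.3 0.9 0.0
   vertex 2.1 0.2 5.0
  endloop
 endfacet
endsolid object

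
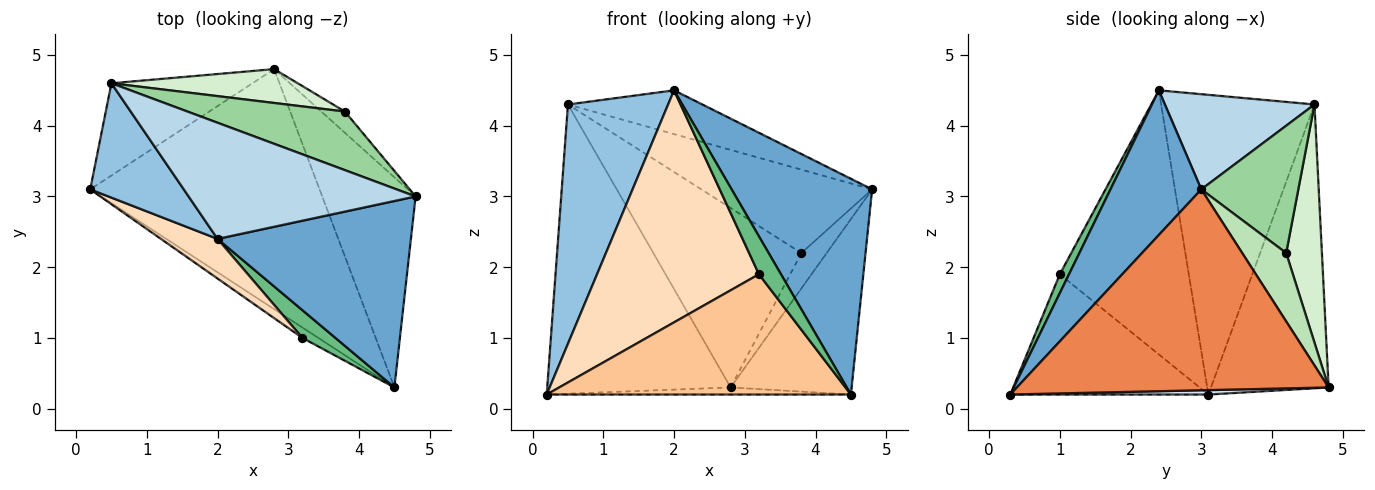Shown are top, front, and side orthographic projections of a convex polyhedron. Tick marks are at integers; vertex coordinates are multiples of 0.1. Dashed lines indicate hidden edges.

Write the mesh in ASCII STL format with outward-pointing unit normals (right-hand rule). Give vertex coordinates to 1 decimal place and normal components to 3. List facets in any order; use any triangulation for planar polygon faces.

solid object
 facet normal 0.439 -0.680 0.587
  outer loop
   vertex 2.0 2.4 4.5
   vertex 4.5 0.3 0.2
   vertex 4.8 3.0 3.1
  endloop
 endfacet
 facet normal -0.810 -0.529 0.253
  outer loop
   vertex 0.5 4.6 4.3
   vertex 0.2 3.1 0.2
   vertex 2.0 2.4 4.5
  endloop
 endfacet
 facet normal 0.365 0.328 0.871
  outer loop
   vertex 0.5 4.6 4.3
   vertex 2.0 2.4 4.5
   vertex 4.8 3.0 3.1
  endloop
 endfacet
 facet normal 0.019 0.029 -0.999
  outer loop
   vertex 2.8 4.8 0.3
   vertex 4.5 0.3 0.2
   vertex 0.2 3.1 0.2
  endloop
 endfacet
 facet normal 0.855 0.332 -0.398
  outer loop
   vertex 2.8 4.8 0.3
   vertex 4.8 3.0 3.1
   vertex 4.5 0.3 0.2
  endloop
 endfacet
 facet normal -0.522 0.813 -0.259
  outer loop
   vertex 2.8 4.8 0.3
   vertex 0.2 3.1 0.2
   vertex 0.5 4.6 4.3
  endloop
 endfacet
 facet normal -0.544 -0.836 -0.072
  outer loop
   vertex 3.2 1.0 1.9
   vertex 0.2 3.1 0.2
   vertex 4.5 0.3 0.2
  endloop
 endfacet
 facet normal -0.618 -0.775 0.132
  outer loop
   vertex 3.2 1.0 1.9
   vertex 2.0 2.4 4.5
   vertex 0.2 3.1 0.2
  endloop
 endfacet
 facet normal 0.320 -0.765 0.559
  outer loop
   vertex 3.2 1.0 1.9
   vertex 4.5 0.3 0.2
   vertex 2.0 2.4 4.5
  endloop
 endfacet
 facet normal 0.422 0.742 0.521
  outer loop
   vertex 3.8 4.2 2.2
   vertex 0.5 4.6 4.3
   vertex 4.8 3.0 3.1
  endloop
 endfacet
 facet normal 0.831 0.477 -0.286
  outer loop
   vertex 3.8 4.2 2.2
   vertex 4.8 3.0 3.1
   vertex 2.8 4.8 0.3
  endloop
 endfacet
 facet normal 0.231 0.956 0.180
  outer loop
   vertex 3.8 4.2 2.2
   vertex 2.8 4.8 0.3
   vertex 0.5 4.6 4.3
  endloop
 endfacet
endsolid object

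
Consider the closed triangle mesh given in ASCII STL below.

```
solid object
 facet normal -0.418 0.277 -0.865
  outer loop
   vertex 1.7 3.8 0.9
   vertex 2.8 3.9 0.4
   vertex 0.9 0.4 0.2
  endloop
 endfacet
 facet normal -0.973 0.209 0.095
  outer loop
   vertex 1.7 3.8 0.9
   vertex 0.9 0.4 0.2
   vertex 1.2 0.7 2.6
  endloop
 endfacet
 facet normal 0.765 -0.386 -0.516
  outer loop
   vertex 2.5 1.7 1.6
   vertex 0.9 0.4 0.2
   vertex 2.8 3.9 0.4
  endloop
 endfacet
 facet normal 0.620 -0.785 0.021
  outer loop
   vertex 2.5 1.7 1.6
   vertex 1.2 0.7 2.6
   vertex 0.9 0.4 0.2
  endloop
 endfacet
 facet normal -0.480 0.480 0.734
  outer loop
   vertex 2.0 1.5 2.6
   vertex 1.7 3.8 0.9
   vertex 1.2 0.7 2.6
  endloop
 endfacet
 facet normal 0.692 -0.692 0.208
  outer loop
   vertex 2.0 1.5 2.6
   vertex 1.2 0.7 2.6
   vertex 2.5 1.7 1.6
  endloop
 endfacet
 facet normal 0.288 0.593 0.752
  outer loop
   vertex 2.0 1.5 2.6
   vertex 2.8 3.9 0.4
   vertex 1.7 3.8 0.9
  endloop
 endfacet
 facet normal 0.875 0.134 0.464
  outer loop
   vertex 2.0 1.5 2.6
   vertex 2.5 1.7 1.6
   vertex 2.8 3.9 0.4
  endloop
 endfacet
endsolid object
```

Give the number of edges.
12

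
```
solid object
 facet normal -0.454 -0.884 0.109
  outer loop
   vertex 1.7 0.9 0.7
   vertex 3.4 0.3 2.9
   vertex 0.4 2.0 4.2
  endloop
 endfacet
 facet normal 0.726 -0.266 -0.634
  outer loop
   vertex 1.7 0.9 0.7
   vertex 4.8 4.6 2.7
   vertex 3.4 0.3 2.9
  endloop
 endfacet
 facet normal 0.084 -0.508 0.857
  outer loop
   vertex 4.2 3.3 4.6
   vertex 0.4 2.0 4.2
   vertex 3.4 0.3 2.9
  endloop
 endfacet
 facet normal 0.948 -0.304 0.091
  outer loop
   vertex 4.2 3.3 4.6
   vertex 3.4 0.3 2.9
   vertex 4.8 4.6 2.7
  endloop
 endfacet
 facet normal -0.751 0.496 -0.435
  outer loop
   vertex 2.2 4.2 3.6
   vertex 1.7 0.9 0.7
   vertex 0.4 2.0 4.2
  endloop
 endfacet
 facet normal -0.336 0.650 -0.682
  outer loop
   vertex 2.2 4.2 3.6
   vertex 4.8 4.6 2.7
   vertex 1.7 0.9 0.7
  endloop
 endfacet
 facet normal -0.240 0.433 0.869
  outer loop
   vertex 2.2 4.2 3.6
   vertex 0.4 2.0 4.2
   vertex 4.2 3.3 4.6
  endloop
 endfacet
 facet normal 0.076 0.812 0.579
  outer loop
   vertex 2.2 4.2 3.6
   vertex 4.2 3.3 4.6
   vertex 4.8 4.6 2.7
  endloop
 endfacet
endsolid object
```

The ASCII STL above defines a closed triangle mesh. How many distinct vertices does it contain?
6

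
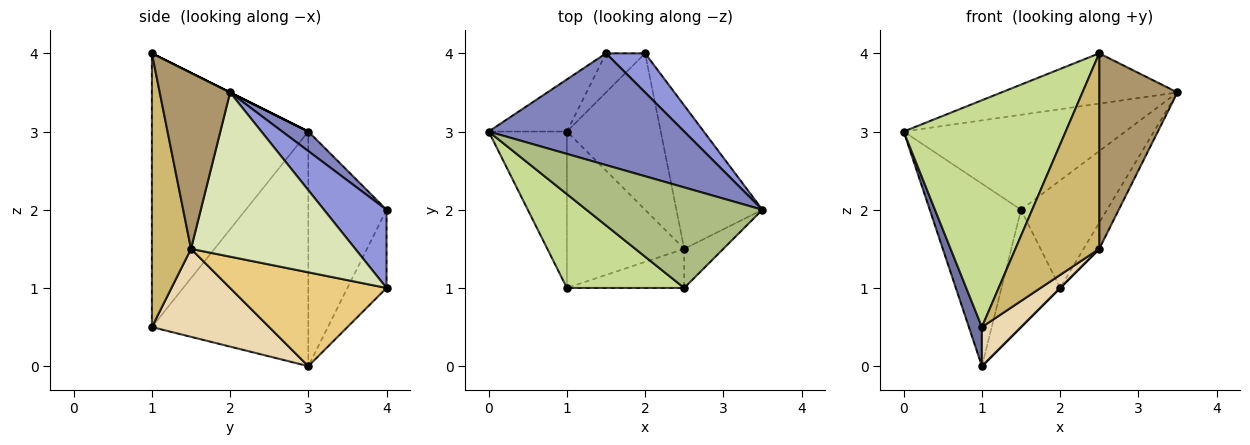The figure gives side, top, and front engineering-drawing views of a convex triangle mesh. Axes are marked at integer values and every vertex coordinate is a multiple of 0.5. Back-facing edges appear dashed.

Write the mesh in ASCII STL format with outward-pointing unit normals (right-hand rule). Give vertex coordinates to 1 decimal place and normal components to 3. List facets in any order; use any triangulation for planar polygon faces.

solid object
 facet normal -0.946 -0.079 -0.315
  outer loop
   vertex 1.0 1.0 0.5
   vertex 0.0 3.0 3.0
   vertex 1.0 3.0 0.0
  endloop
 endfacet
 facet normal 0.076 0.646 0.760
  outer loop
   vertex 1.5 4.0 2.0
   vertex 0.0 3.0 3.0
   vertex 3.5 2.0 3.5
  endloop
 endfacet
 facet normal 0.564 0.776 0.282
  outer loop
   vertex 1.5 4.0 2.0
   vertex 3.5 2.0 3.5
   vertex 2.0 4.0 1.0
  endloop
 endfacet
 facet normal -0.636 0.742 -0.212
  outer loop
   vertex 1.5 4.0 2.0
   vertex 1.0 3.0 0.0
   vertex 0.0 3.0 3.0
  endloop
 endfacet
 facet normal -0.535 0.802 -0.267
  outer loop
   vertex 1.5 4.0 2.0
   vertex 2.0 4.0 1.0
   vertex 1.0 3.0 0.0
  endloop
 endfacet
 facet normal 0.000 0.447 0.894
  outer loop
   vertex 2.5 1.0 4.0
   vertex 3.5 2.0 3.5
   vertex 0.0 3.0 3.0
  endloop
 endfacet
 facet normal -0.666 -0.689 0.285
  outer loop
   vertex 2.5 1.0 4.0
   vertex 0.0 3.0 3.0
   vertex 1.0 1.0 0.5
  endloop
 endfacet
 facet normal 0.883 0.084 -0.462
  outer loop
   vertex 2.5 1.5 1.5
   vertex 2.0 4.0 1.0
   vertex 3.5 2.0 3.5
  endloop
 endfacet
 facet normal 0.662 -0.735 -0.147
  outer loop
   vertex 2.5 1.5 1.5
   vertex 3.5 2.0 3.5
   vertex 2.5 1.0 4.0
  endloop
 endfacet
 facet normal 0.416 -0.892 -0.178
  outer loop
   vertex 2.5 1.5 1.5
   vertex 2.5 1.0 4.0
   vertex 1.0 1.0 0.5
  endloop
 endfacet
 facet normal 0.707 0.000 -0.707
  outer loop
   vertex 2.5 1.5 1.5
   vertex 1.0 3.0 0.0
   vertex 2.0 4.0 1.0
  endloop
 endfacet
 facet normal 0.588 -0.196 -0.784
  outer loop
   vertex 2.5 1.5 1.5
   vertex 1.0 1.0 0.5
   vertex 1.0 3.0 0.0
  endloop
 endfacet
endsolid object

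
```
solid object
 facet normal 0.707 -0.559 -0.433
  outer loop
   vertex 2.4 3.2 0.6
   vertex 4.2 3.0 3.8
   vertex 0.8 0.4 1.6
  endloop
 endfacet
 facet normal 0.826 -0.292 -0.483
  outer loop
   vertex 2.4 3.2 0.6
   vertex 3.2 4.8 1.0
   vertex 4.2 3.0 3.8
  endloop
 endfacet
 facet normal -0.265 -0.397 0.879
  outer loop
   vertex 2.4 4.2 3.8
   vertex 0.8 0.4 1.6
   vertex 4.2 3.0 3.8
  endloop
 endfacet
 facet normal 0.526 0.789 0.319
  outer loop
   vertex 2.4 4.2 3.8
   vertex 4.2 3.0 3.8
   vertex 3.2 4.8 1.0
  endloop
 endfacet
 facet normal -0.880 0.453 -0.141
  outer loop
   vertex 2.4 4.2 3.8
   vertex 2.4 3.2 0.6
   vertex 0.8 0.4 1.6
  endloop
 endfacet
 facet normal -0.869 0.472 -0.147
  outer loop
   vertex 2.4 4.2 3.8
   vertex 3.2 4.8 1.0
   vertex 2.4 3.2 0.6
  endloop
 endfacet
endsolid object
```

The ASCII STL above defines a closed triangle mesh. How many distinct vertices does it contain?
5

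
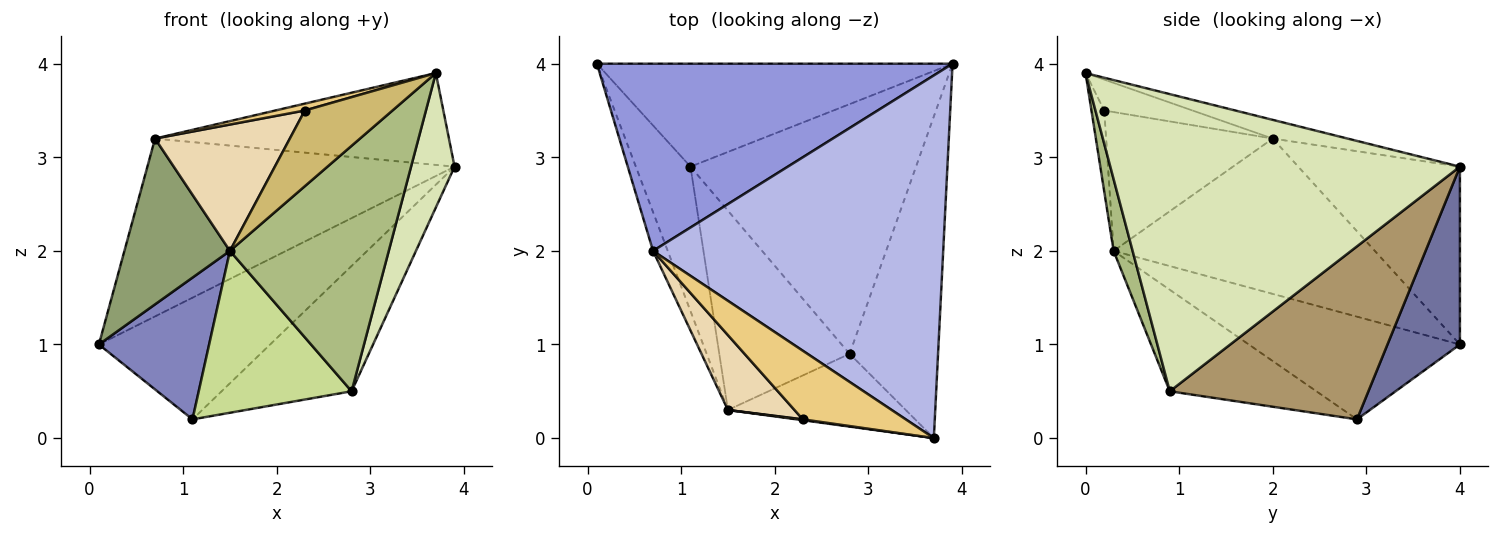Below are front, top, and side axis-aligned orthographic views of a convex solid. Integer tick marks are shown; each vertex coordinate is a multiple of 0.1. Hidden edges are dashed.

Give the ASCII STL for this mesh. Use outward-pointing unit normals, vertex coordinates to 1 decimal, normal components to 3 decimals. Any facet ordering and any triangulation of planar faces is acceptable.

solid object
 facet normal 0.307 0.726 -0.615
  outer loop
   vertex 1.1 2.9 0.2
   vertex 0.1 4.0 1.0
   vertex 3.9 4.0 2.9
  endloop
 endfacet
 facet normal -0.802 -0.419 -0.427
  outer loop
   vertex 1.5 0.3 2.0
   vertex 0.1 4.0 1.0
   vertex 1.1 2.9 0.2
  endloop
 endfacet
 facet normal -0.341 0.648 0.682
  outer loop
   vertex 0.7 2.0 3.2
   vertex 3.9 4.0 2.9
   vertex 0.1 4.0 1.0
  endloop
 endfacet
 facet normal -0.062 0.245 0.968
  outer loop
   vertex 0.7 2.0 3.2
   vertex 3.7 0.0 3.9
   vertex 3.9 4.0 2.9
  endloop
 endfacet
 facet normal -0.924 -0.373 -0.087
  outer loop
   vertex 0.7 2.0 3.2
   vertex 0.1 4.0 1.0
   vertex 1.5 0.3 2.0
  endloop
 endfacet
 facet normal 0.114 -0.953 -0.282
  outer loop
   vertex 2.8 0.9 0.5
   vertex 3.7 0.0 3.9
   vertex 1.5 0.3 2.0
  endloop
 endfacet
 facet normal -0.517 -0.539 -0.664
  outer loop
   vertex 2.8 0.9 0.5
   vertex 1.5 0.3 2.0
   vertex 1.1 2.9 0.2
  endloop
 endfacet
 facet normal 0.952 -0.118 -0.283
  outer loop
   vertex 2.8 0.9 0.5
   vertex 3.9 4.0 2.9
   vertex 3.7 0.0 3.9
  endloop
 endfacet
 facet normal 0.565 0.370 -0.737
  outer loop
   vertex 2.8 0.9 0.5
   vertex 1.1 2.9 0.2
   vertex 3.9 4.0 2.9
  endloop
 endfacet
 facet normal -0.145 -0.989 0.011
  outer loop
   vertex 2.3 0.2 3.5
   vertex 1.5 0.3 2.0
   vertex 3.7 0.0 3.9
  endloop
 endfacet
 facet normal -0.286 -0.095 0.953
  outer loop
   vertex 2.3 0.2 3.5
   vertex 3.7 0.0 3.9
   vertex 0.7 2.0 3.2
  endloop
 endfacet
 facet normal -0.728 -0.589 0.349
  outer loop
   vertex 2.3 0.2 3.5
   vertex 0.7 2.0 3.2
   vertex 1.5 0.3 2.0
  endloop
 endfacet
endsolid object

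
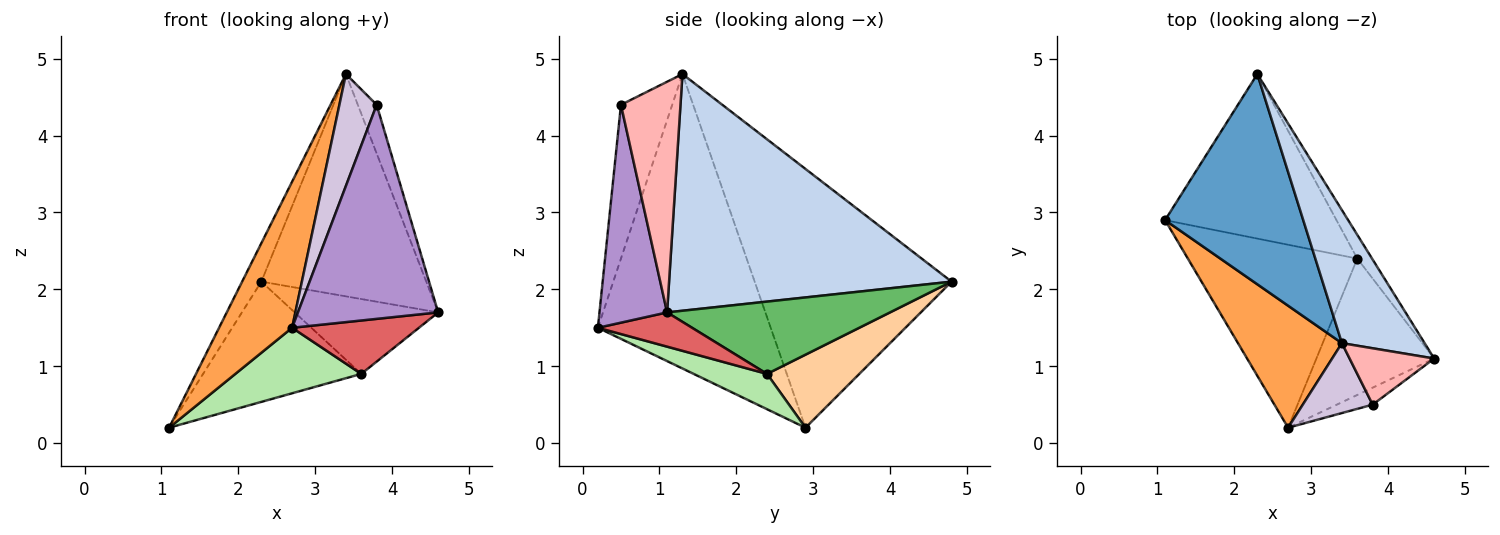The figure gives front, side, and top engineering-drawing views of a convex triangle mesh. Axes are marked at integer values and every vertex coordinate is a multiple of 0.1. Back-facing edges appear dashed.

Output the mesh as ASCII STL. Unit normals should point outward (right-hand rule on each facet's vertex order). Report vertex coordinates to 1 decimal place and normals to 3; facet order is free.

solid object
 facet normal -0.879 0.086 0.469
  outer loop
   vertex 3.4 1.3 4.8
   vertex 2.3 4.8 2.1
   vertex 1.1 2.9 0.2
  endloop
 endfacet
 facet normal 0.827 0.483 0.289
  outer loop
   vertex 3.4 1.3 4.8
   vertex 4.6 1.1 1.7
   vertex 2.3 4.8 2.1
  endloop
 endfacet
 facet normal -0.876 -0.370 0.309
  outer loop
   vertex 2.7 0.2 1.5
   vertex 3.4 1.3 4.8
   vertex 1.1 2.9 0.2
  endloop
 endfacet
 facet normal 0.325 0.558 -0.763
  outer loop
   vertex 3.6 2.4 0.9
   vertex 1.1 2.9 0.2
   vertex 2.3 4.8 2.1
  endloop
 endfacet
 facet normal 0.829 0.533 -0.169
  outer loop
   vertex 3.6 2.4 0.9
   vertex 2.3 4.8 2.1
   vertex 4.6 1.1 1.7
  endloop
 endfacet
 facet normal 0.193 -0.331 -0.924
  outer loop
   vertex 3.6 2.4 0.9
   vertex 2.7 0.2 1.5
   vertex 1.1 2.9 0.2
  endloop
 endfacet
 facet normal 0.261 -0.352 -0.899
  outer loop
   vertex 3.6 2.4 0.9
   vertex 4.6 1.1 1.7
   vertex 2.7 0.2 1.5
  endloop
 endfacet
 facet normal 0.900 0.285 0.330
  outer loop
   vertex 3.8 0.5 4.4
   vertex 4.6 1.1 1.7
   vertex 3.4 1.3 4.8
  endloop
 endfacet
 facet normal 0.433 -0.899 -0.071
  outer loop
   vertex 3.8 0.5 4.4
   vertex 2.7 0.2 1.5
   vertex 4.6 1.1 1.7
  endloop
 endfacet
 facet normal -0.759 -0.552 0.345
  outer loop
   vertex 3.8 0.5 4.4
   vertex 3.4 1.3 4.8
   vertex 2.7 0.2 1.5
  endloop
 endfacet
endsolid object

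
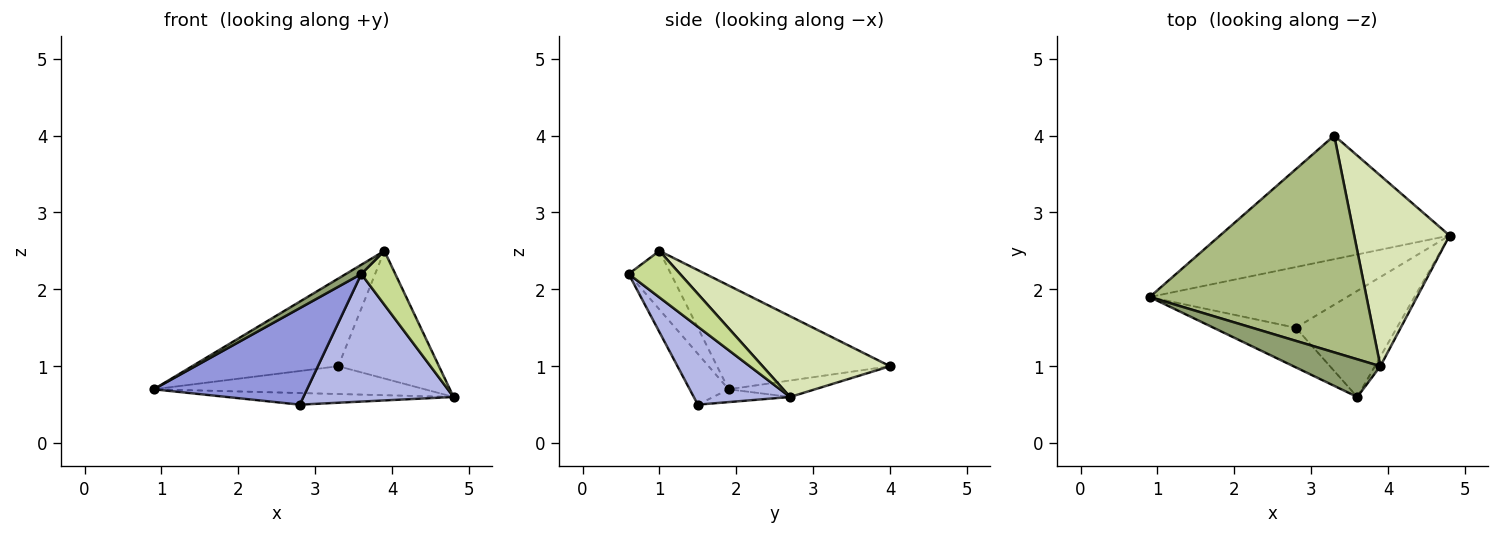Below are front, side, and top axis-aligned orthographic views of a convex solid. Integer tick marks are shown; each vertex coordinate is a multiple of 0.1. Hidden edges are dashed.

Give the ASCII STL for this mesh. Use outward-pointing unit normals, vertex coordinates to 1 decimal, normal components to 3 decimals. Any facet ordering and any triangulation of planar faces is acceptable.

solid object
 facet normal -0.070 0.219 -0.973
  outer loop
   vertex 3.3 4.0 1.0
   vertex 4.8 2.7 0.6
   vertex 0.9 1.9 0.7
  endloop
 endfacet
 facet normal -0.064 0.188 -0.980
  outer loop
   vertex 2.8 1.5 0.5
   vertex 0.9 1.9 0.7
   vertex 4.8 2.7 0.6
  endloop
 endfacet
 facet normal -0.229 -0.901 -0.369
  outer loop
   vertex 2.8 1.5 0.5
   vertex 3.6 0.6 2.2
   vertex 0.9 1.9 0.7
  endloop
 endfacet
 facet normal 0.442 -0.690 -0.573
  outer loop
   vertex 2.8 1.5 0.5
   vertex 4.8 2.7 0.6
   vertex 3.6 0.6 2.2
  endloop
 endfacet
 facet normal -0.547 -0.199 0.813
  outer loop
   vertex 3.9 1.0 2.5
   vertex 0.9 1.9 0.7
   vertex 3.6 0.6 2.2
  endloop
 endfacet
 facet normal -0.406 0.343 0.847
  outer loop
   vertex 3.9 1.0 2.5
   vertex 3.3 4.0 1.0
   vertex 0.9 1.9 0.7
  endloop
 endfacet
 facet normal 0.830 -0.549 -0.098
  outer loop
   vertex 3.9 1.0 2.5
   vertex 3.6 0.6 2.2
   vertex 4.8 2.7 0.6
  endloop
 endfacet
 facet normal 0.575 0.455 0.680
  outer loop
   vertex 3.9 1.0 2.5
   vertex 4.8 2.7 0.6
   vertex 3.3 4.0 1.0
  endloop
 endfacet
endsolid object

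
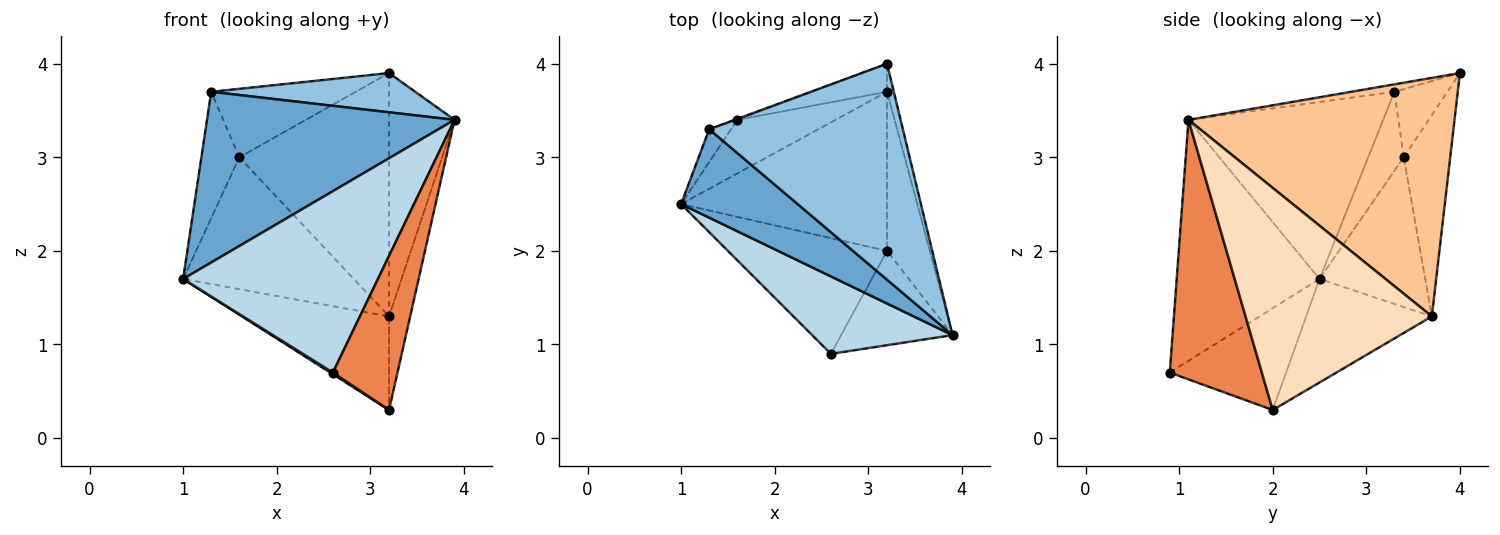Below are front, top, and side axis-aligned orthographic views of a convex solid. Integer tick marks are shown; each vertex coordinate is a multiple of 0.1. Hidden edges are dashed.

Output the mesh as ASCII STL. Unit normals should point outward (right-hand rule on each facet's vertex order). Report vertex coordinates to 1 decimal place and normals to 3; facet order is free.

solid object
 facet normal -0.573 -0.728 0.377
  outer loop
   vertex 1.3 3.3 3.7
   vertex 1.0 2.5 1.7
   vertex 3.9 1.1 3.4
  endloop
 endfacet
 facet normal -0.038 -0.179 0.983
  outer loop
   vertex 1.3 3.3 3.7
   vertex 3.9 1.1 3.4
   vertex 3.2 4.0 3.9
  endloop
 endfacet
 facet normal -0.559 -0.763 0.326
  outer loop
   vertex 2.6 0.9 0.7
   vertex 3.9 1.1 3.4
   vertex 1.0 2.5 1.7
  endloop
 endfacet
 facet normal -0.539 -0.012 -0.842
  outer loop
   vertex 2.6 0.9 0.7
   vertex 1.0 2.5 1.7
   vertex 3.2 2.0 0.3
  endloop
 endfacet
 facet normal 0.772 -0.542 -0.332
  outer loop
   vertex 2.6 0.9 0.7
   vertex 3.2 2.0 0.3
   vertex 3.9 1.1 3.4
  endloop
 endfacet
 facet normal -0.398 0.465 -0.791
  outer loop
   vertex 3.2 3.7 1.3
   vertex 3.2 2.0 0.3
   vertex 1.0 2.5 1.7
  endloop
 endfacet
 facet normal 0.971 0.239 -0.028
  outer loop
   vertex 3.2 3.7 1.3
   vertex 3.2 4.0 3.9
   vertex 3.9 1.1 3.4
  endloop
 endfacet
 facet normal 0.976 0.111 -0.188
  outer loop
   vertex 3.2 3.7 1.3
   vertex 3.9 1.1 3.4
   vertex 3.2 2.0 0.3
  endloop
 endfacet
 facet normal -0.344 0.939 -0.014
  outer loop
   vertex 1.6 3.4 3.0
   vertex 1.3 3.3 3.7
   vertex 3.2 4.0 3.9
  endloop
 endfacet
 facet normal -0.294 0.949 -0.110
  outer loop
   vertex 1.6 3.4 3.0
   vertex 3.2 4.0 3.9
   vertex 3.2 3.7 1.3
  endloop
 endfacet
 facet normal -0.672 0.717 -0.186
  outer loop
   vertex 1.6 3.4 3.0
   vertex 1.0 2.5 1.7
   vertex 1.3 3.3 3.7
  endloop
 endfacet
 facet normal -0.498 0.804 -0.327
  outer loop
   vertex 1.6 3.4 3.0
   vertex 3.2 3.7 1.3
   vertex 1.0 2.5 1.7
  endloop
 endfacet
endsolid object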